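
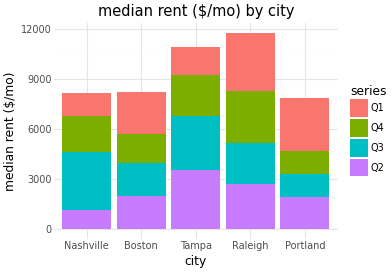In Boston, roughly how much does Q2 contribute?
≈ 2000

Q2 top ≈ 2000, bottom ≈ 0; segment ≈ 2000.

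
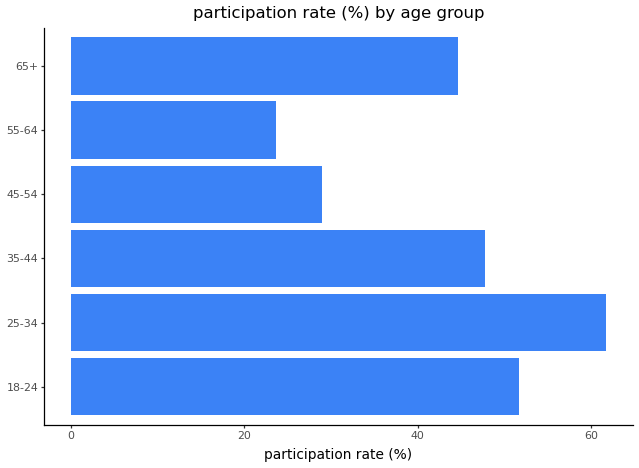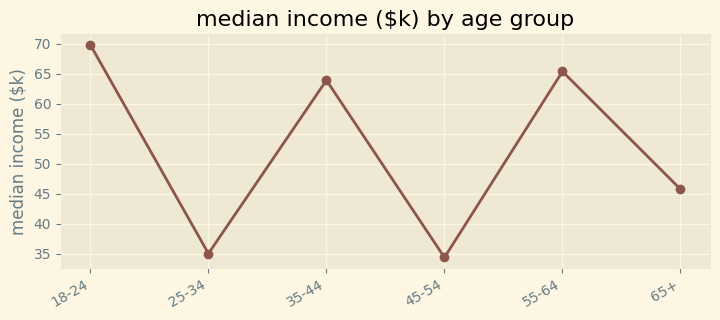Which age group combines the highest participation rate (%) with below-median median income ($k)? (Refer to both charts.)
25-34

Chart 2 median median income ($k) ≈ 50; below-median age groups: 25-34, 45-54, 65+. Among those, 25-34 has the highest participation rate (%) (≈ 60).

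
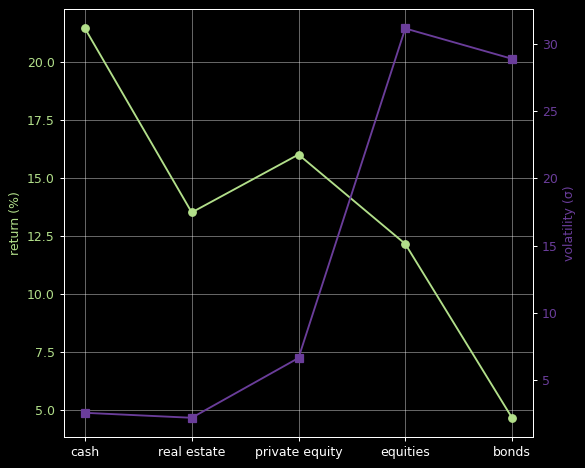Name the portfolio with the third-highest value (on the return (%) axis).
Top 4 (on the return (%) axis): cash ≈ 22, private equity ≈ 16, real estate ≈ 14, equities ≈ 12.

real estate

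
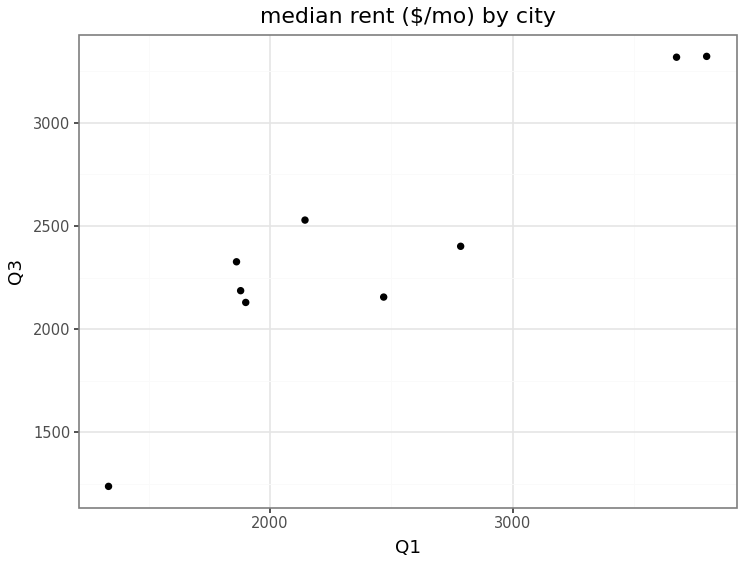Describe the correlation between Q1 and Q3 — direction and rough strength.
positive, strong

Points are positively correlated; strong (|r| ≈ 0.9).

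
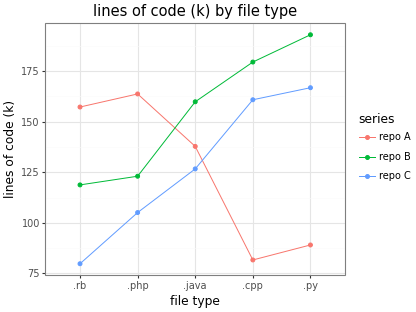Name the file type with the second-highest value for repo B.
Top 3 for repo B: .py ≈ 190, .cpp ≈ 180, .java ≈ 160.

.cpp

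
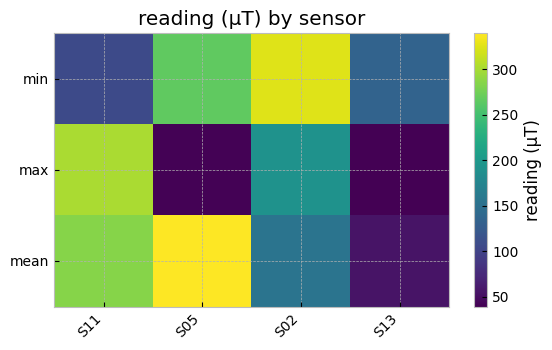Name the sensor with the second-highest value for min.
S05

Top 3 for min: S02 ≈ 350, S05 ≈ 250, S13 ≈ 150.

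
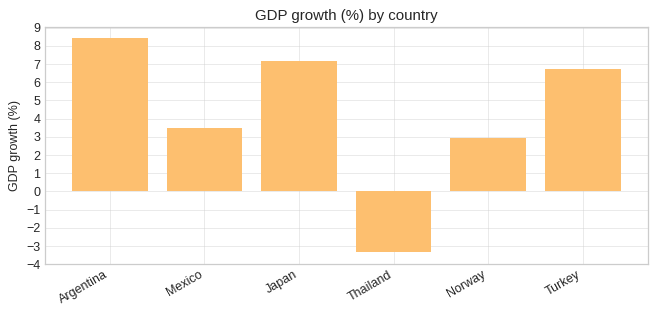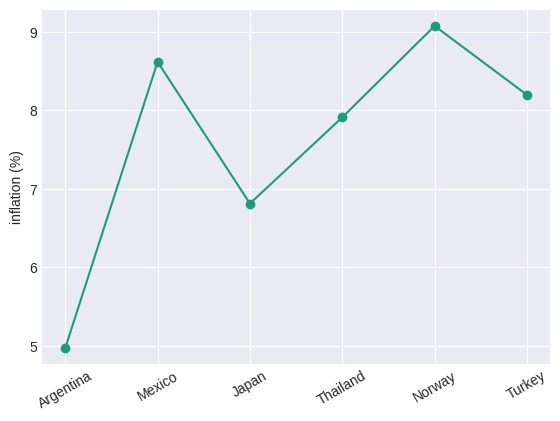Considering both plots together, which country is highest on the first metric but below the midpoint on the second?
Argentina

Chart 2 median inflation (%) ≈ 8; below-median countries: Argentina, Japan, Thailand. Among those, Argentina has the highest GDP growth (%) (≈ 8).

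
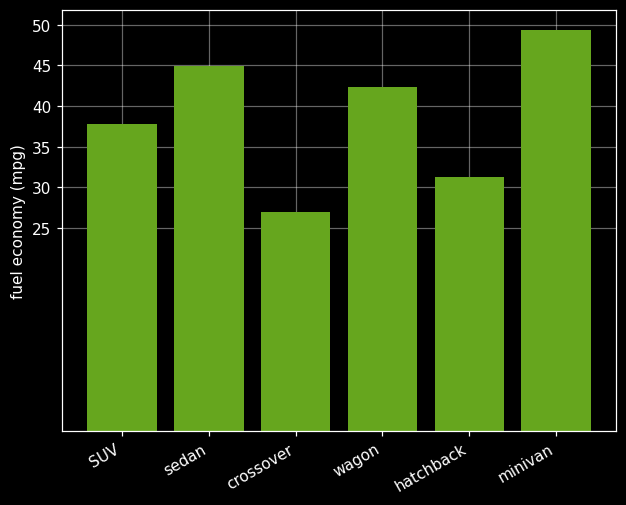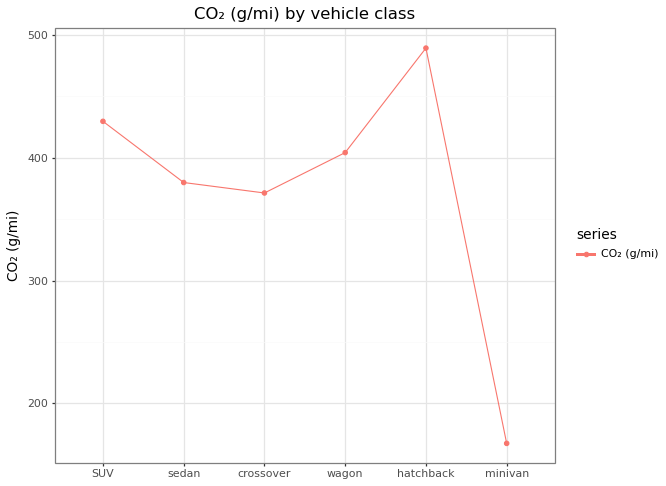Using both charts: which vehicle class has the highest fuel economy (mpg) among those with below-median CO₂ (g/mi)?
minivan

Chart 2 median CO₂ (g/mi) ≈ 400; below-median vehicle classes: sedan, crossover, minivan. Among those, minivan has the highest fuel economy (mpg) (≈ 50).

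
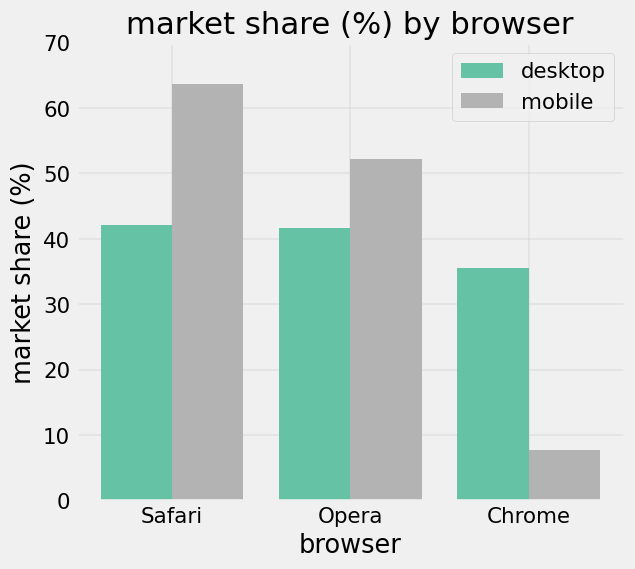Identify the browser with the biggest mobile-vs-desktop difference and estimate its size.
Chrome, ≈ 30 %

Chrome: mobile ≈ 10, desktop ≈ 40 → gap ≈ 30. Next-largest (Safari) is only ≈ 20.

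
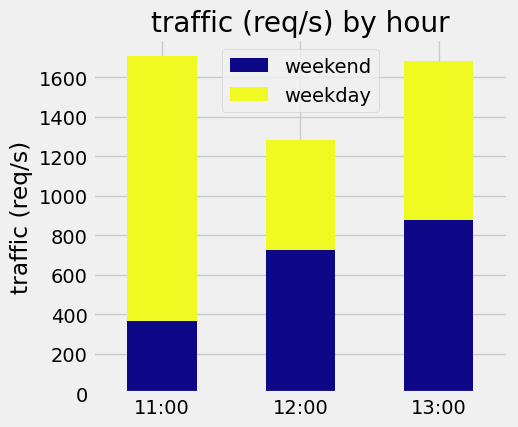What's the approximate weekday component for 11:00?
≈ 1400

weekday top ≈ 1800, bottom ≈ 400; segment ≈ 1400.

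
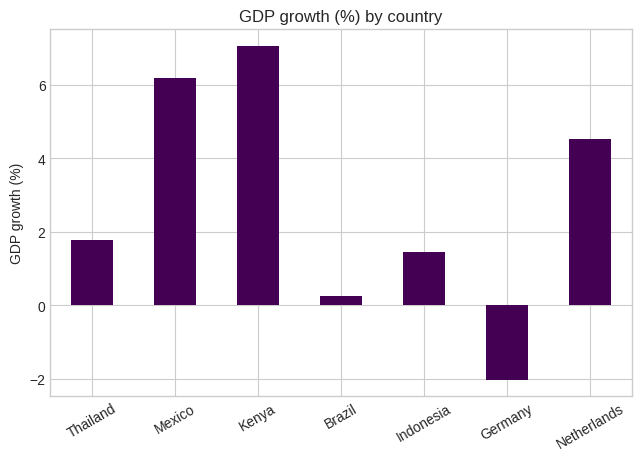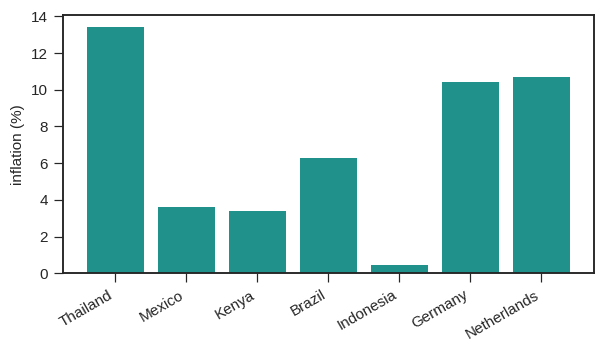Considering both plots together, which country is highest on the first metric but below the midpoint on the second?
Chart 2 median inflation (%) ≈ 6; below-median countries: Mexico, Kenya, Indonesia. Among those, Kenya has the highest GDP growth (%) (≈ 7).

Kenya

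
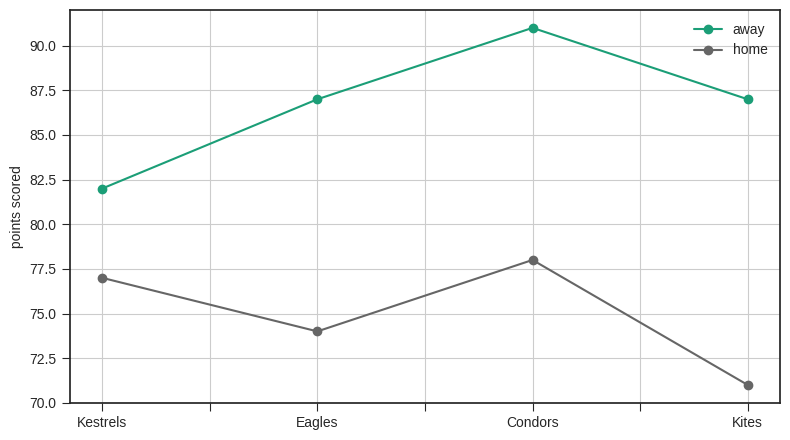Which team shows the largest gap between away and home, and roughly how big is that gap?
Kites: away ≈ 88, home ≈ 72 → gap ≈ 16. Next-largest (Condors) is only ≈ 14.

Kites, ≈ 16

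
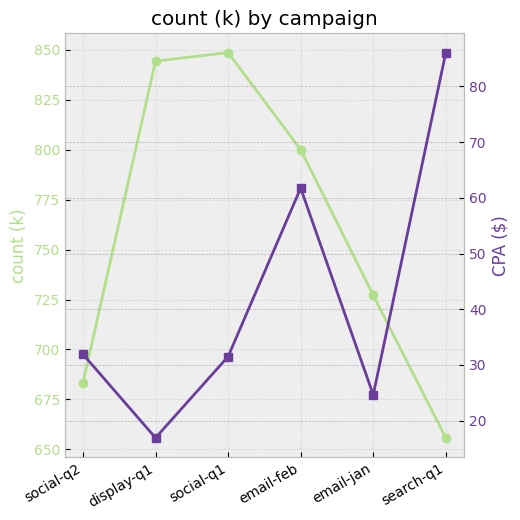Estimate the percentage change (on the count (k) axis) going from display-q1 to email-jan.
display-q1 ≈ 840, email-jan ≈ 720; (720 − 840) / 840 ≈ -14.3%.

≈ -14.3%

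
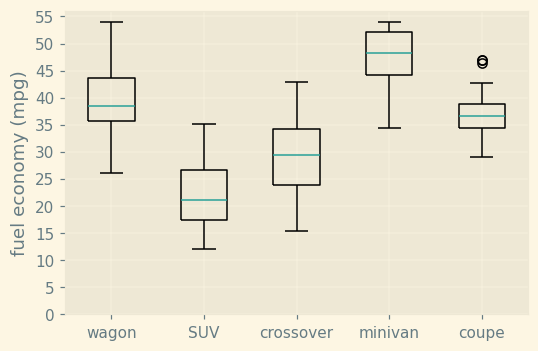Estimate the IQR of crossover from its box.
Q3 ≈ 35, Q1 ≈ 25; IQR ≈ 10.

≈ 10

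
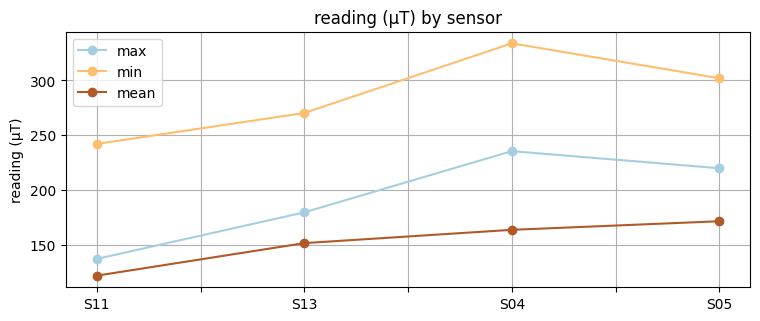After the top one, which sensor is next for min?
S05

Top 3 for min: S04 ≈ 340, S05 ≈ 300, S13 ≈ 280.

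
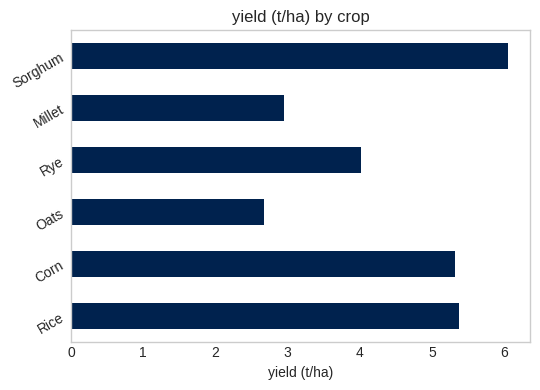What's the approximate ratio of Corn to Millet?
Corn ≈ 5, Millet ≈ 3; 5/3 ≈ 1.67.

≈ 1.67×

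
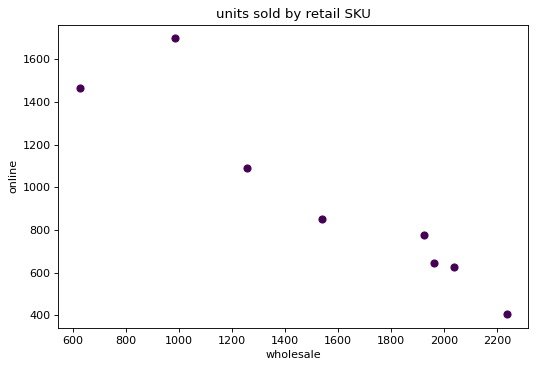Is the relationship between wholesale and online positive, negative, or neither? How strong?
Points are negatively correlated; strong (|r| ≈ 0.9).

negative, strong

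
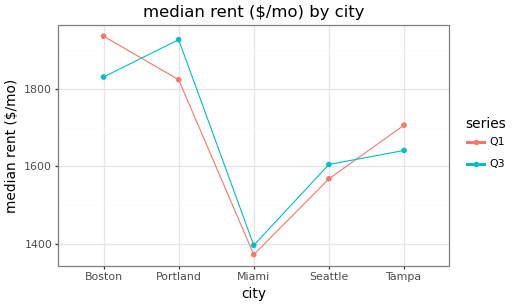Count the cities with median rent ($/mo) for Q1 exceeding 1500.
Above 1500: Boston, Portland, Seattle, Tampa.

4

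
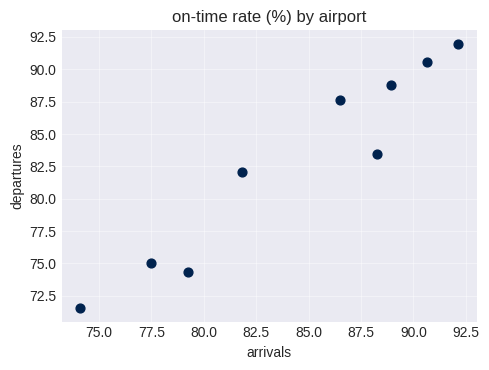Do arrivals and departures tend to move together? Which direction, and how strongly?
positive, strong

Points are positively correlated; strong (|r| ≈ 1.0).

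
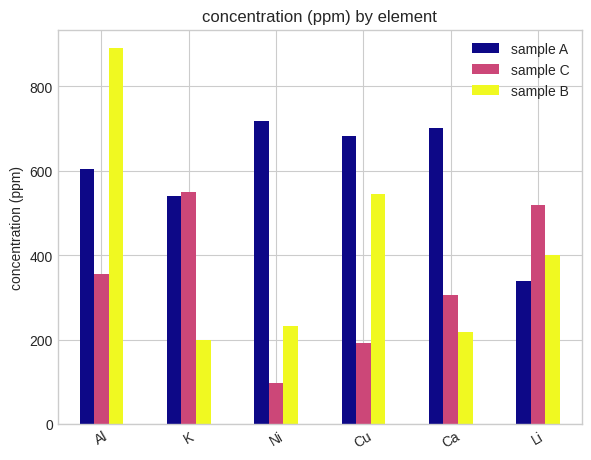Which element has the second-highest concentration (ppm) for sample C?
Top 3 for sample C: K ≈ 600, Li ≈ 500, Al ≈ 400.

Li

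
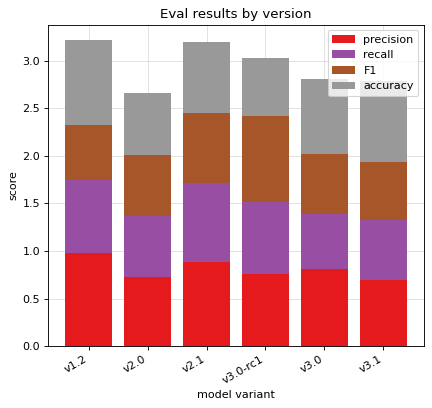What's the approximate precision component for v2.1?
precision top ≈ 1.0, bottom ≈ 0.0; segment ≈ 1.0.

≈ 1.0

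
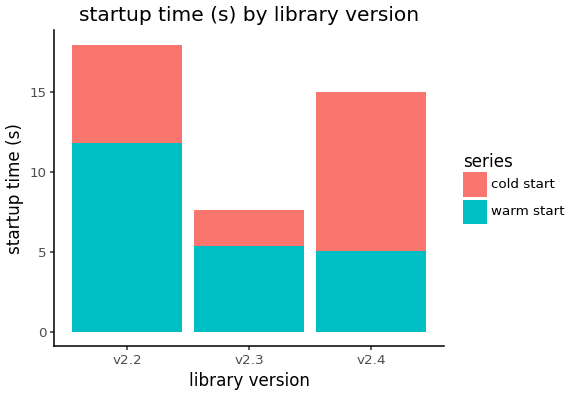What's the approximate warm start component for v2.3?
≈ 6

warm start top ≈ 6, bottom ≈ 0; segment ≈ 6.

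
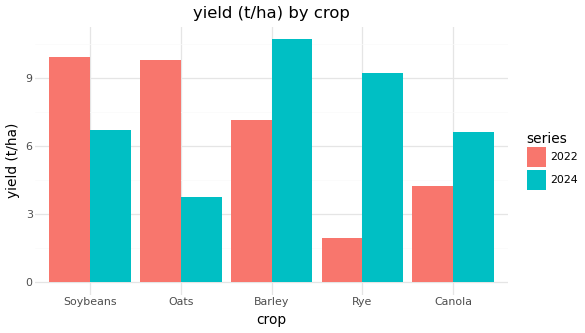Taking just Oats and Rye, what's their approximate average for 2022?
(10 + 2) / 2 ≈ 6.

≈ 6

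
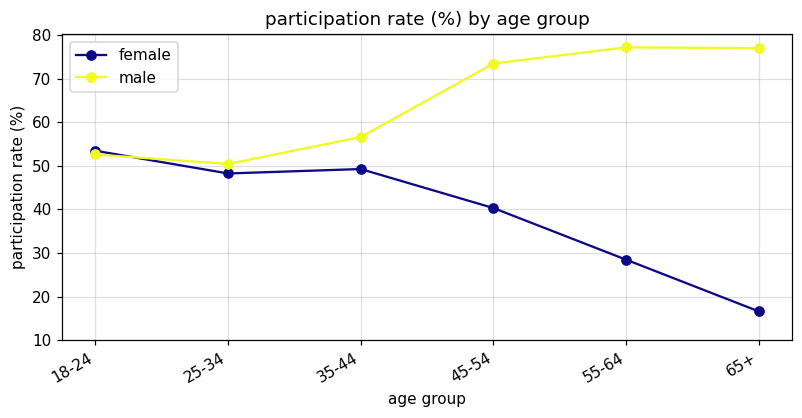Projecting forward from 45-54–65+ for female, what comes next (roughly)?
≈ 10

Last three: 40, 30, 20 → slope ≈ -10/step → next ≈ 10.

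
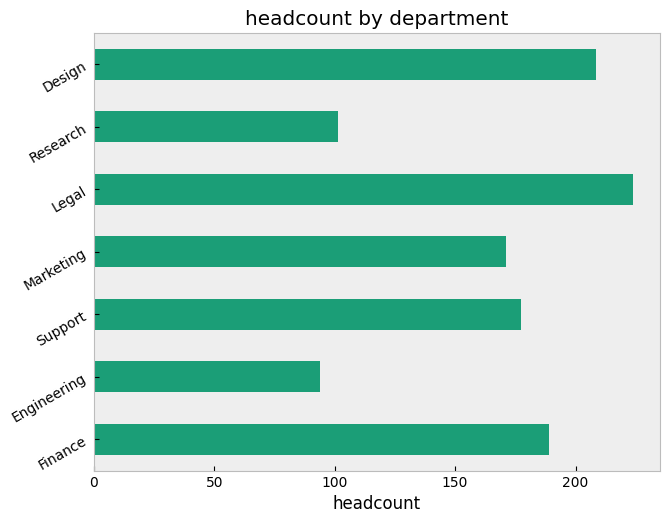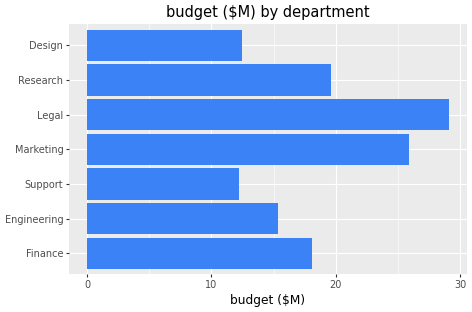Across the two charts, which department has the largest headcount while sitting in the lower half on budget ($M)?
Chart 2 median budget ($M) ≈ 20; below-median departments: Engineering, Support, Design. Among those, Design has the highest headcount (≈ 200).

Design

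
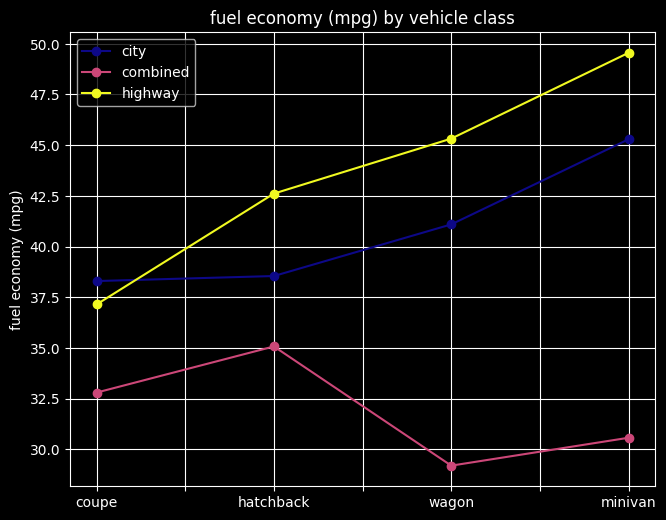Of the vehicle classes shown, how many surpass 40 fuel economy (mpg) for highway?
3

Above 40: hatchback, wagon, minivan.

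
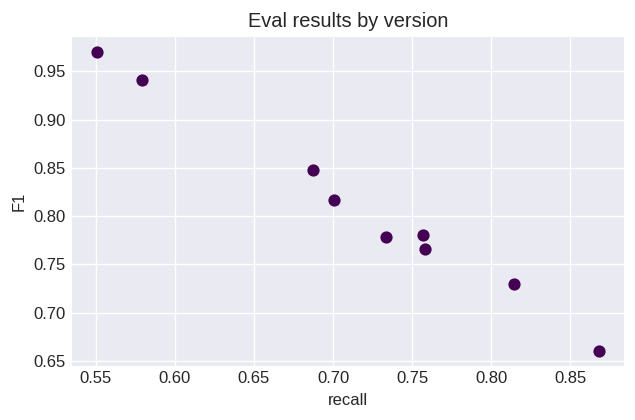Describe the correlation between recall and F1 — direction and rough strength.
negative, strong

Points are negatively correlated; strong (|r| ≈ 1.0).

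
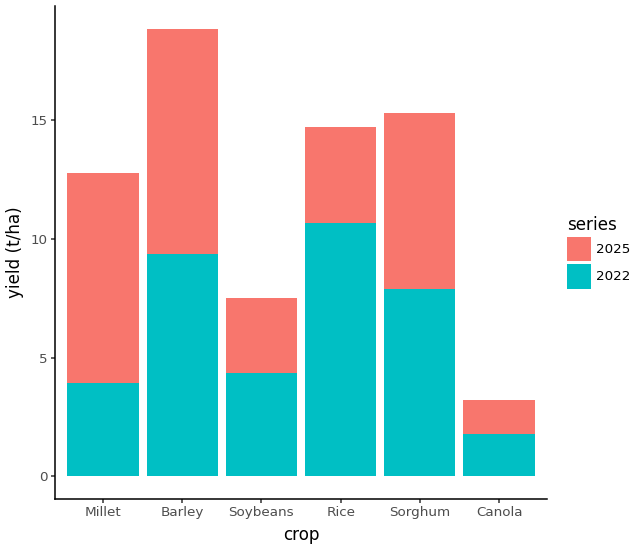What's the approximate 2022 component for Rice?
2022 top ≈ 10, bottom ≈ 0; segment ≈ 10.

≈ 10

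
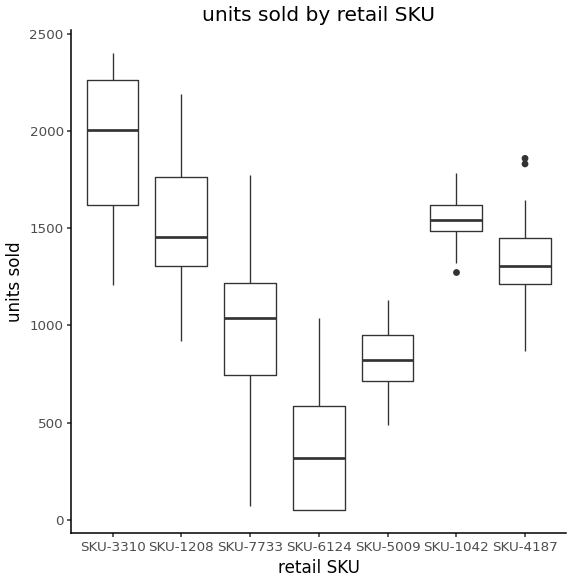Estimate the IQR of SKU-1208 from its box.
≈ 400

Q3 ≈ 1800, Q1 ≈ 1400; IQR ≈ 400.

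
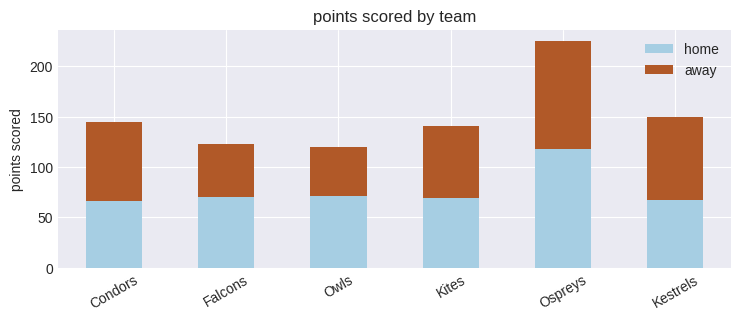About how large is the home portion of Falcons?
home top ≈ 80, bottom ≈ 0; segment ≈ 80.

≈ 80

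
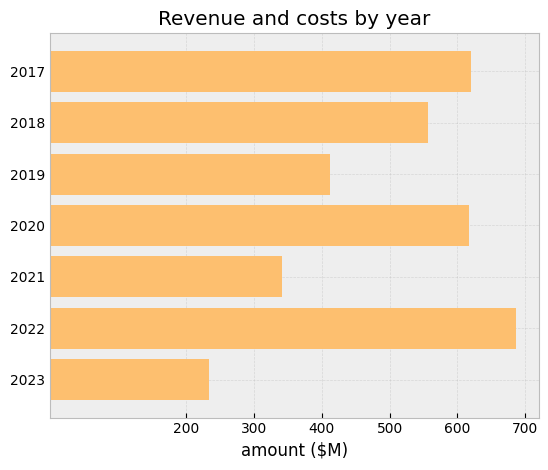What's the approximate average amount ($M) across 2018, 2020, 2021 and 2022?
≈ 550

(600 + 600 + 300 + 700) / 4 ≈ 550.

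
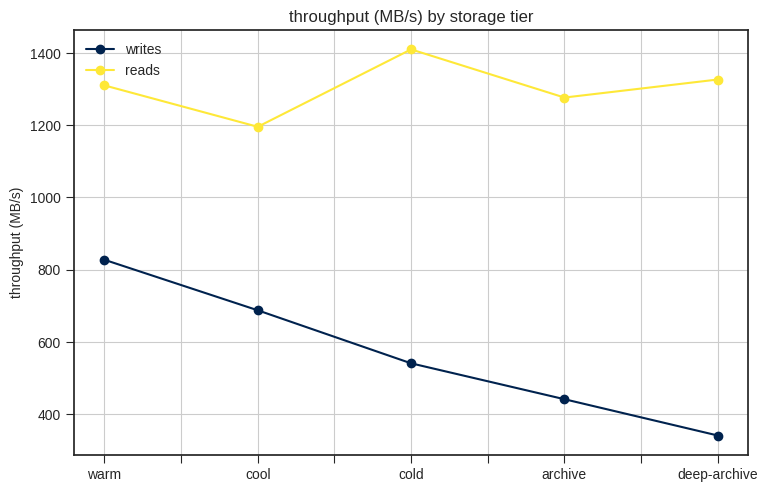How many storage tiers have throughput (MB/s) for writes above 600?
Above 600: warm, cool.

2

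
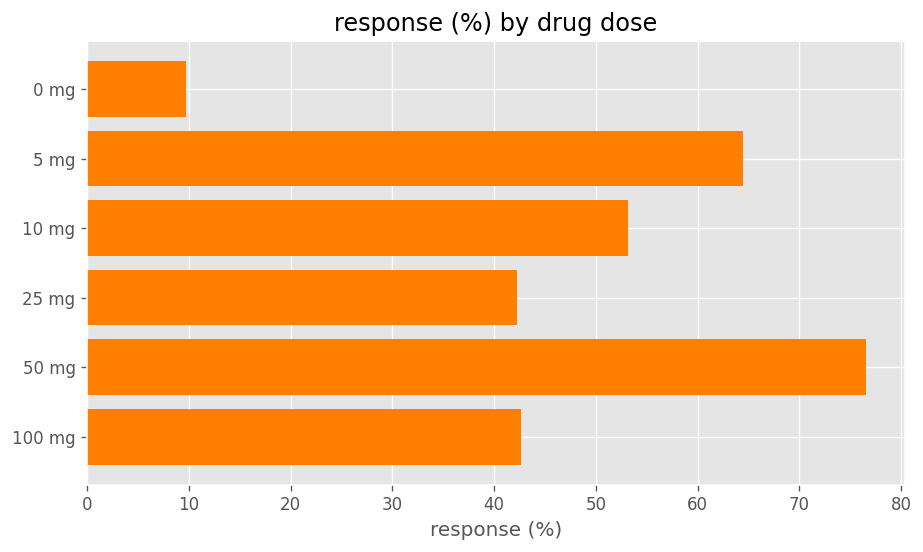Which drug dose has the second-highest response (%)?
Top 3: 50 mg ≈ 80, 5 mg ≈ 60, 10 mg ≈ 50.

5 mg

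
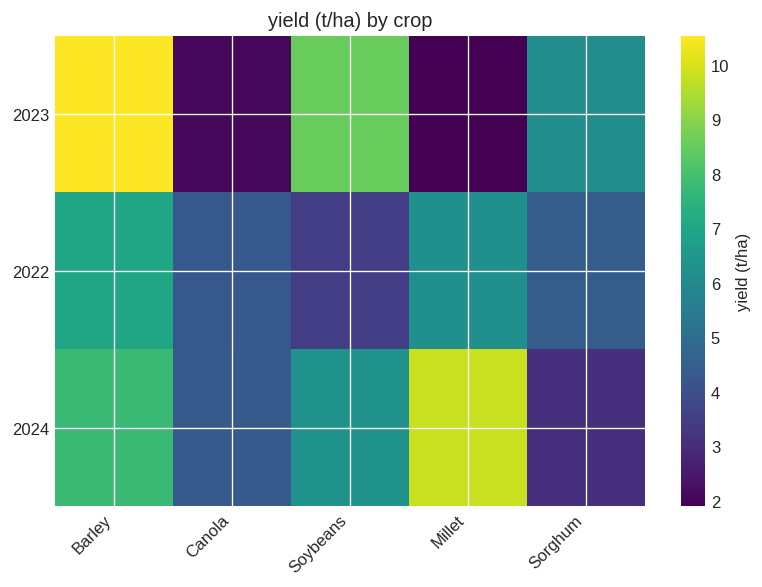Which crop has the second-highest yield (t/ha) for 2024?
Top 3 for 2024: Millet ≈ 10, Barley ≈ 8, Soybeans ≈ 6.

Barley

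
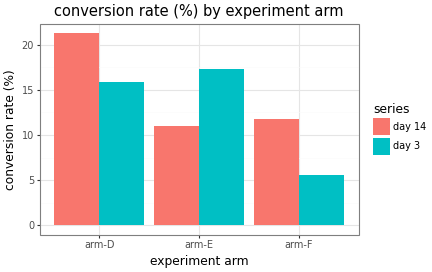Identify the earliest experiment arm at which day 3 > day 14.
arm-D: day 3 ≈ 16 vs day 14 ≈ 22 (not yet); arm-E: day 3 ≈ 18 vs day 14 ≈ 12 (first crossover).

arm-E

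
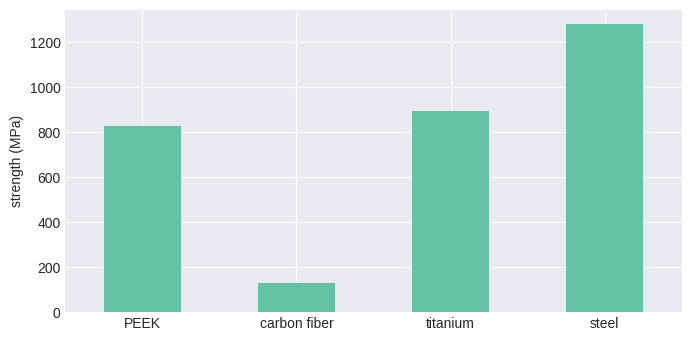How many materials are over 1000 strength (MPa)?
1

Above 1000: steel.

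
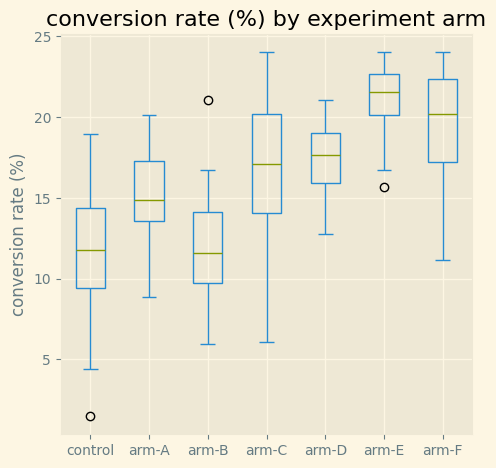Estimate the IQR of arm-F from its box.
Q3 ≈ 22, Q1 ≈ 17; IQR ≈ 5.

≈ 5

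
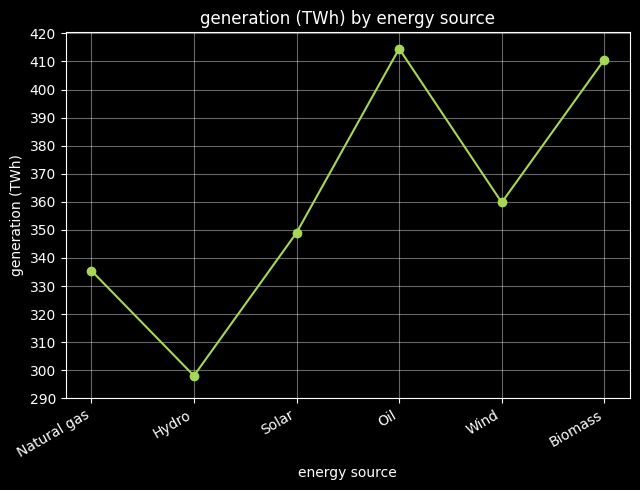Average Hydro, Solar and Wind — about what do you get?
≈ 337

(300 + 350 + 360) / 3 ≈ 337.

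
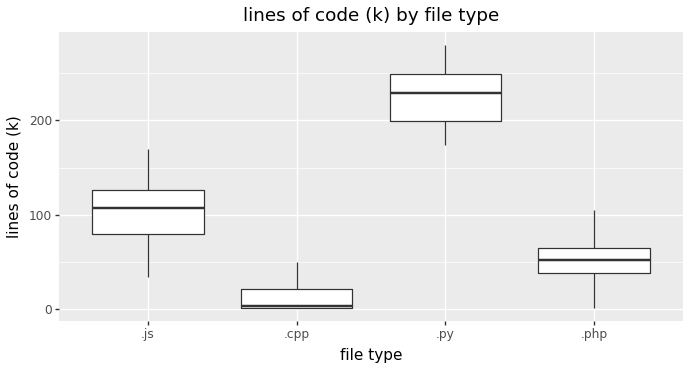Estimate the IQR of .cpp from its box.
Q3 ≈ 20, Q1 ≈ 0; IQR ≈ 20.

≈ 20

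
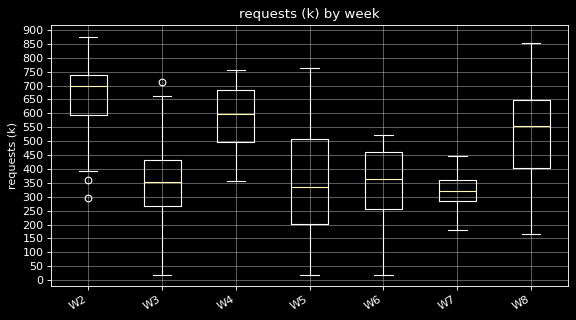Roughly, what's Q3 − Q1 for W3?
Q3 ≈ 450, Q1 ≈ 250; IQR ≈ 200.

≈ 200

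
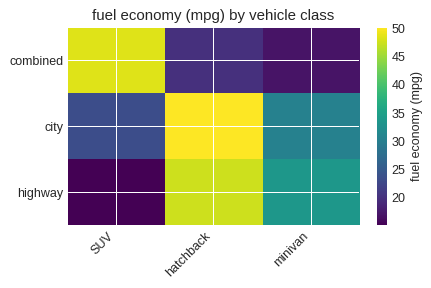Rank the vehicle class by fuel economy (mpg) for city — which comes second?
minivan

Top 3 for city: hatchback ≈ 50, minivan ≈ 30, SUV ≈ 25.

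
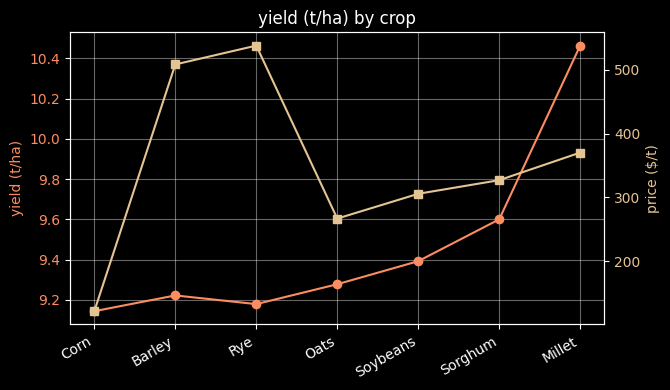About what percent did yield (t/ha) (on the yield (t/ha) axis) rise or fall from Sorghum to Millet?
Sorghum ≈ 9.6, Millet ≈ 10.4; (10.4 − 9.6) / 9.6 ≈ +8.3%.

≈ +8.3%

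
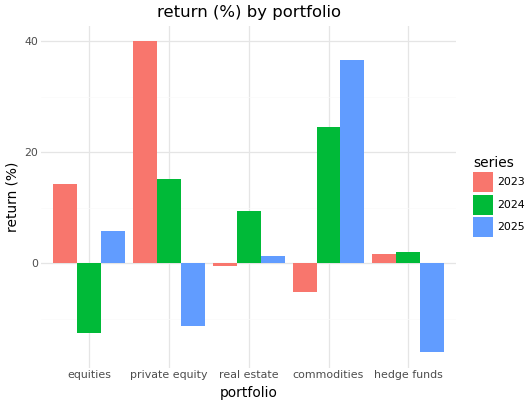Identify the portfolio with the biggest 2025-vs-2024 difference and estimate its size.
private equity: 2025 ≈ -10, 2024 ≈ 15 → gap ≈ 25. Next-largest (equities) is only ≈ 15.

private equity, ≈ 25 %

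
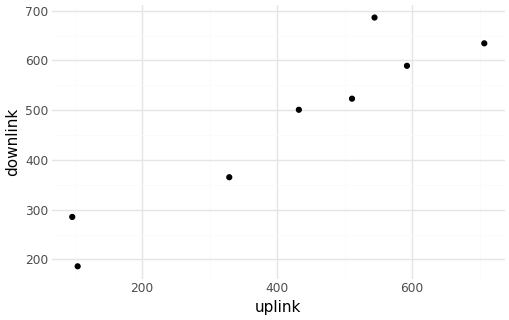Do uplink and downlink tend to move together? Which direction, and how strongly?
positive, strong

Points are positively correlated; strong (|r| ≈ 0.9).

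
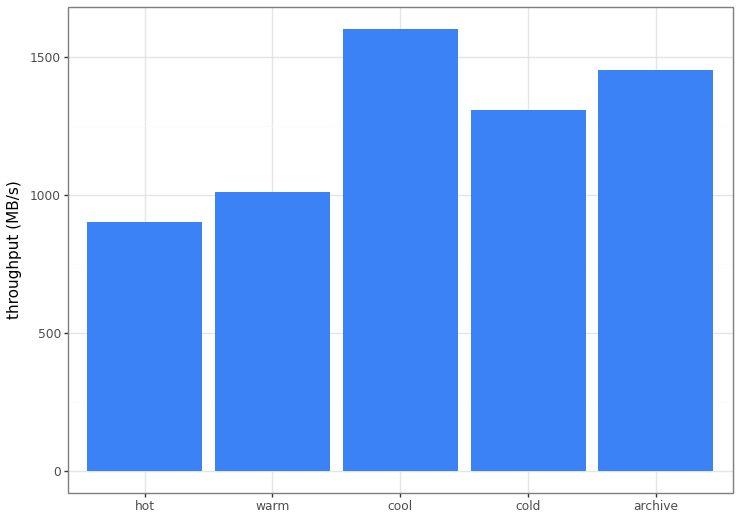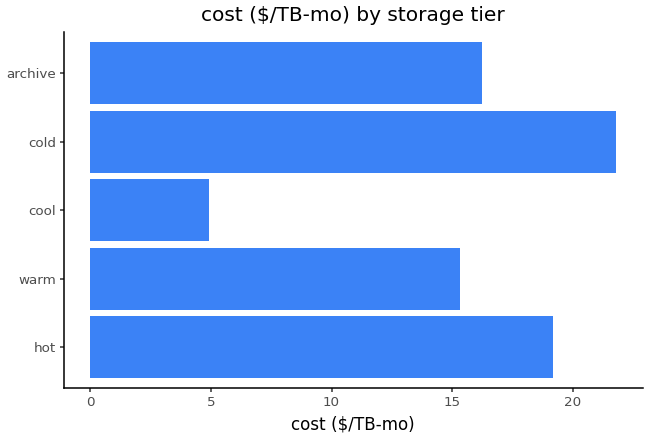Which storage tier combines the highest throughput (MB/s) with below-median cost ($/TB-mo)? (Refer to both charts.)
Chart 2 median cost ($/TB-mo) ≈ 16; below-median storage tiers: warm, cool. Among those, cool has the highest throughput (MB/s) (≈ 1600).

cool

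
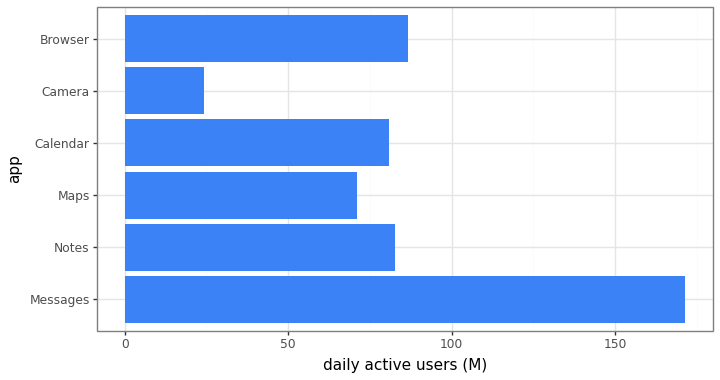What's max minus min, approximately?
Max Messages ≈ 180, min Camera ≈ 20; range ≈ 160.

≈ 160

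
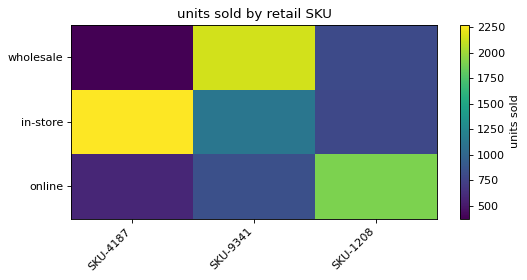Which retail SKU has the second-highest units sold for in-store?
Top 3 for in-store: SKU-4187 ≈ 2200, SKU-9341 ≈ 1200, SKU-1208 ≈ 800.

SKU-9341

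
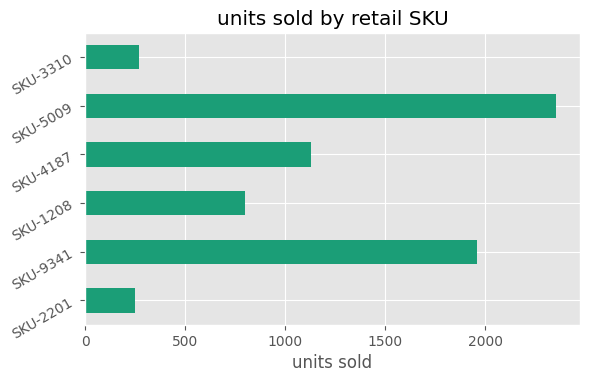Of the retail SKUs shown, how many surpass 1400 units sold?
2

Above 1400: SKU-9341, SKU-5009.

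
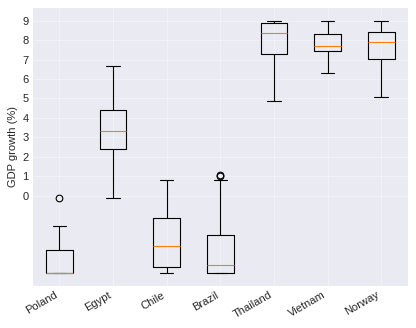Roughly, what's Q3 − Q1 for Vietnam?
≈ 1

Q3 ≈ 8, Q1 ≈ 7; IQR ≈ 1.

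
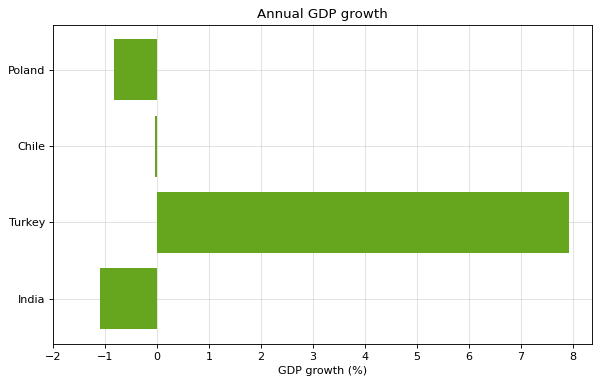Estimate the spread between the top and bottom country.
≈ 9

Max Turkey ≈ 8, min India ≈ -1; range ≈ 9.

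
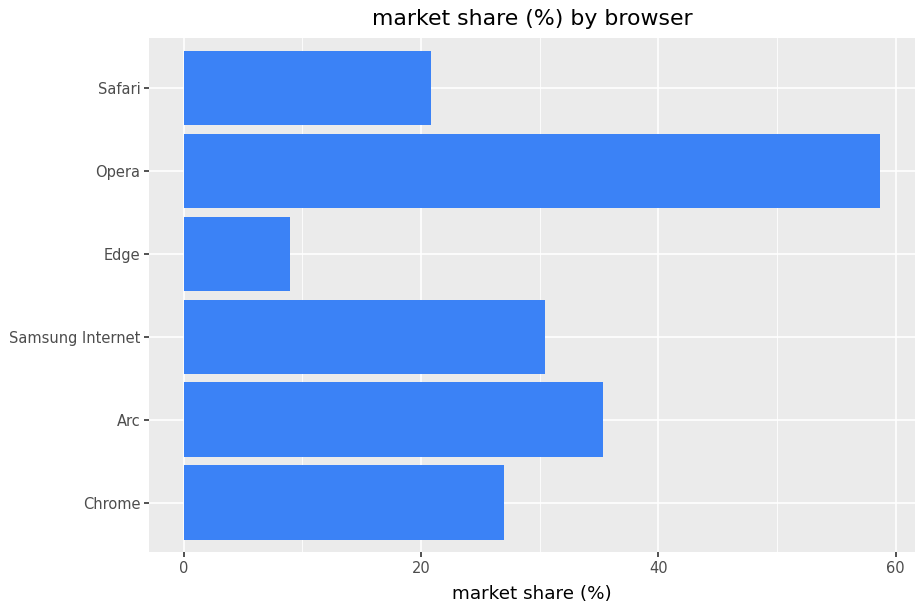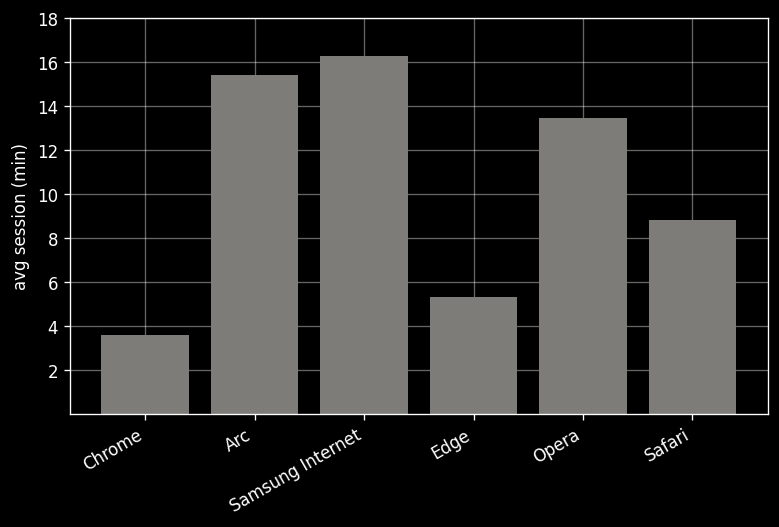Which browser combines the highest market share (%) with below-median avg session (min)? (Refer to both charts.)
Chart 2 median avg session (min) ≈ 12; below-median browsers: Chrome, Edge, Safari. Among those, Chrome has the highest market share (%) (≈ 30).

Chrome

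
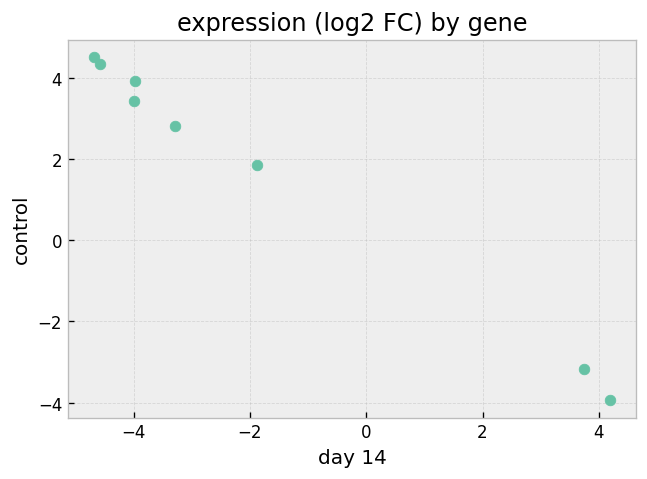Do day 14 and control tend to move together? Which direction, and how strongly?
negative, strong

Points are negatively correlated; strong (|r| ≈ 1.0).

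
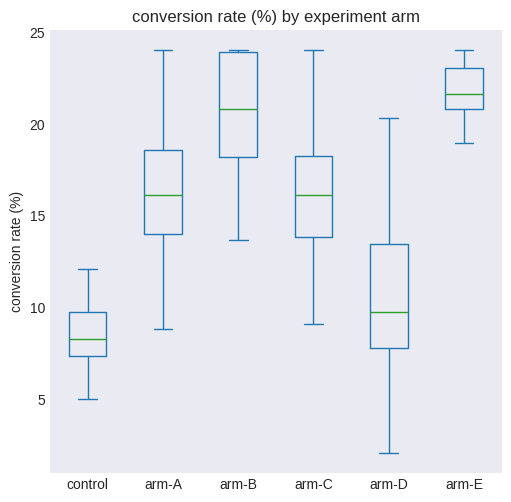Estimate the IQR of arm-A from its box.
Q3 ≈ 18, Q1 ≈ 14; IQR ≈ 4.

≈ 4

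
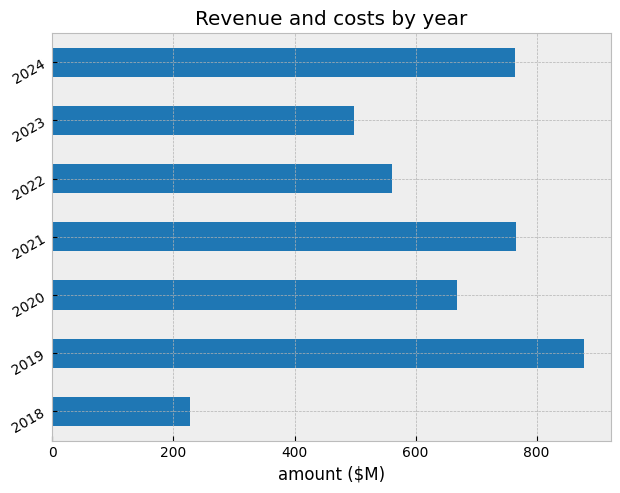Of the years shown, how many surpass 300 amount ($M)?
6

Above 300: 2019, 2020, 2021, 2022, 2023, 2024.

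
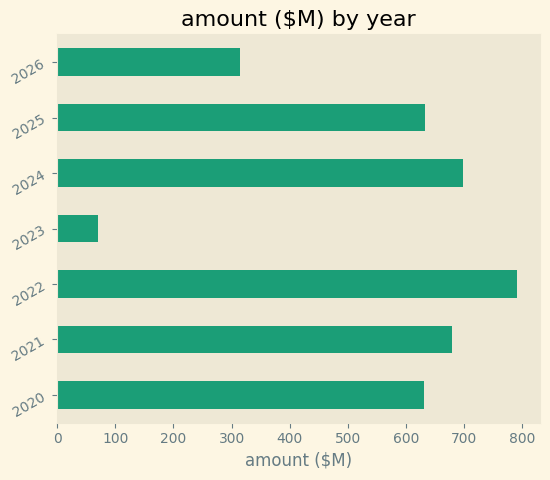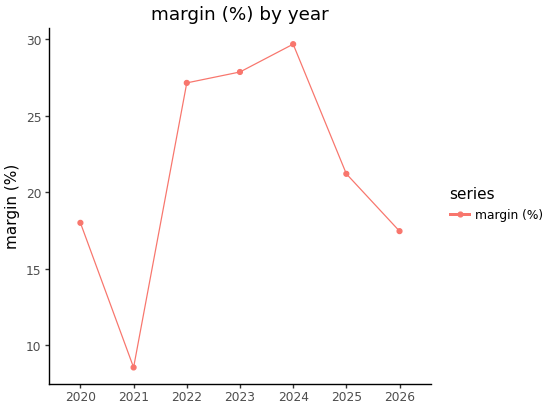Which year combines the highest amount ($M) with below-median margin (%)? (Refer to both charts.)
Chart 2 median margin (%) ≈ 20; below-median years: 2020, 2021, 2026. Among those, 2021 has the highest amount ($M) (≈ 700).

2021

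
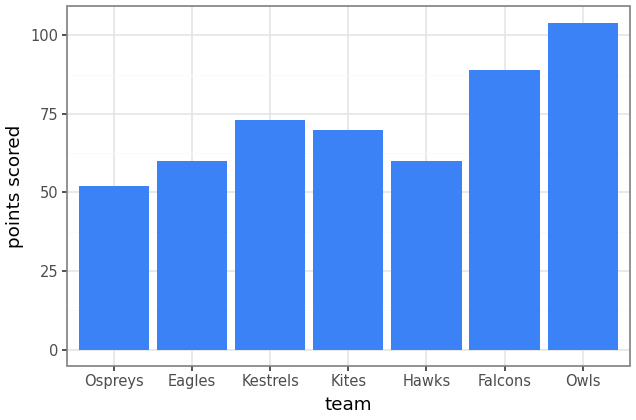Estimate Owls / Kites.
≈ 1.43×

Owls ≈ 100, Kites ≈ 70; 100/70 ≈ 1.43.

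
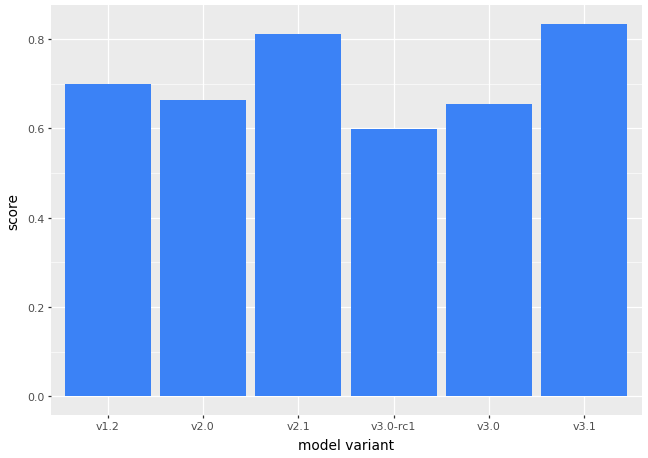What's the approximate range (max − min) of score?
≈ 0.2

Max v3.1 ≈ 0.8, min v3.0-rc1 ≈ 0.6; range ≈ 0.2.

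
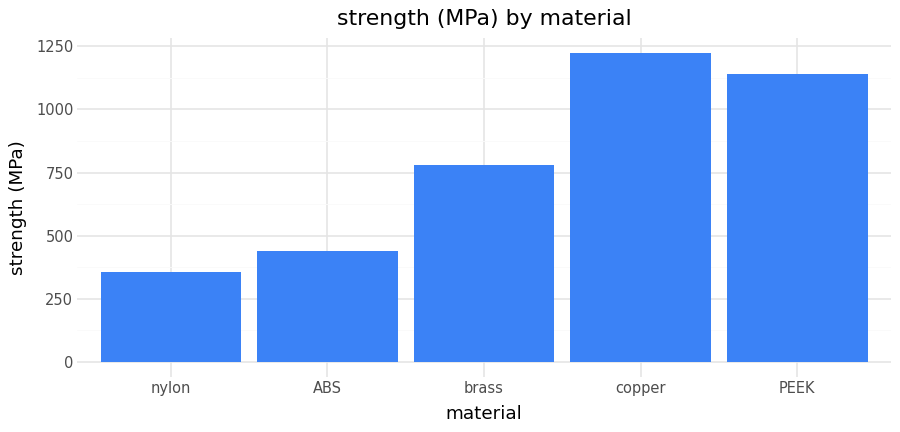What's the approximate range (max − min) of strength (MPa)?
≈ 800

Max copper ≈ 1200, min nylon ≈ 400; range ≈ 800.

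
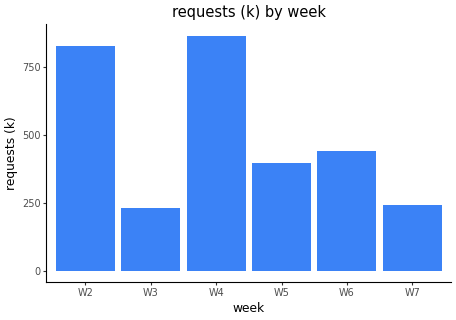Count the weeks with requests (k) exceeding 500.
2

Above 500: W2, W4.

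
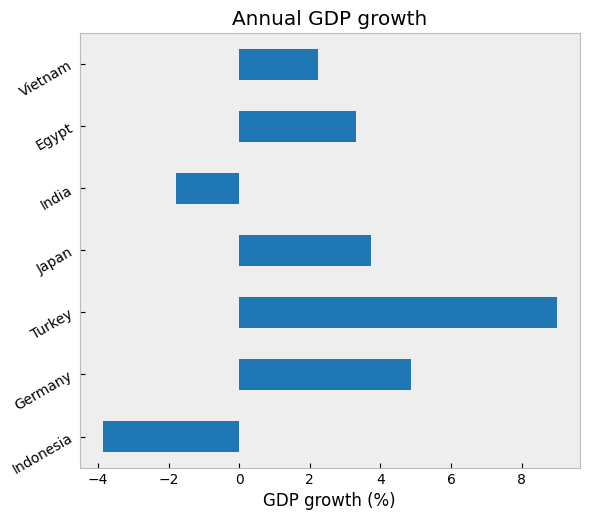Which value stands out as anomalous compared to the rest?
Indonesia

Indonesia ≈ -4; the rest sit between ≈ -2 and ≈ 8.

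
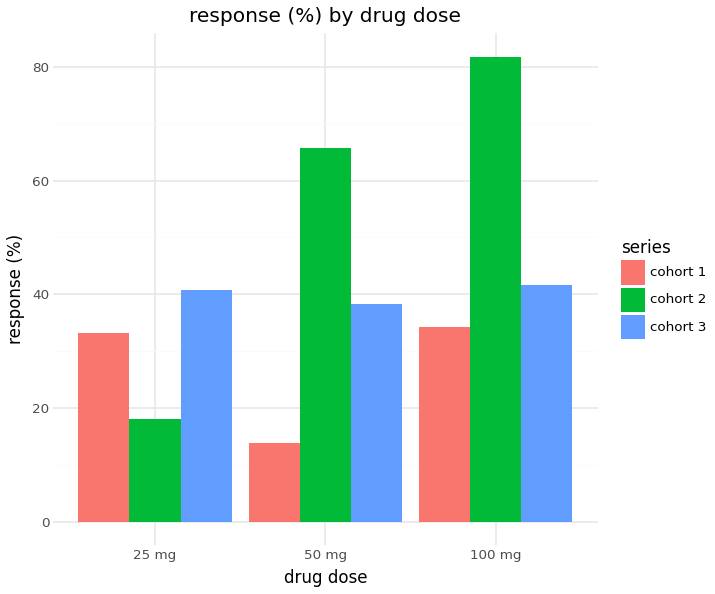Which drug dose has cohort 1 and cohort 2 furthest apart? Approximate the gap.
50 mg: cohort 1 ≈ 10, cohort 2 ≈ 70 → gap ≈ 60. Next-largest (100 mg) is only ≈ 50.

50 mg, ≈ 60 %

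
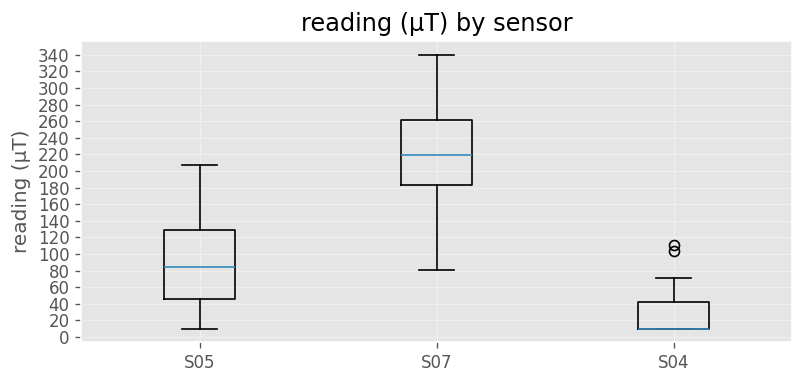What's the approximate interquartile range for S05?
Q3 ≈ 120, Q1 ≈ 40; IQR ≈ 80.

≈ 80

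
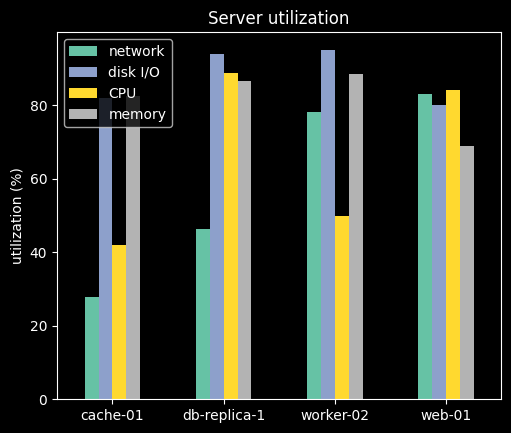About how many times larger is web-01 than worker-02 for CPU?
web-01 ≈ 80, worker-02 ≈ 50; 80/50 ≈ 1.6.

≈ 1.6×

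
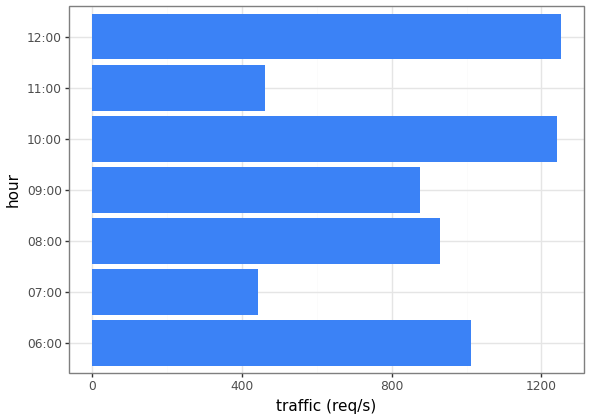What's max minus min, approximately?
≈ 800

Max 12:00 ≈ 1200, min 07:00 ≈ 400; range ≈ 800.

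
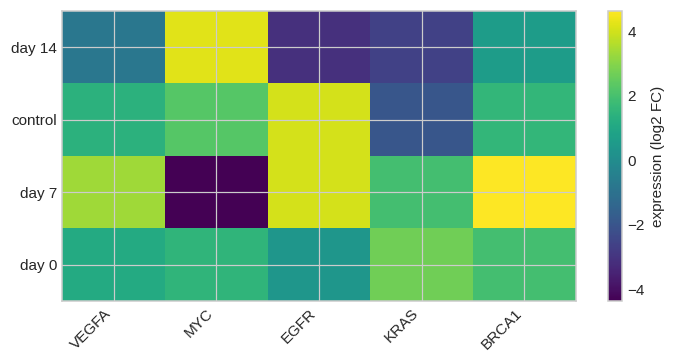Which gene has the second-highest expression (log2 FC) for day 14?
BRCA1

Top 3 for day 14: MYC ≈ 4, BRCA1 ≈ 1, VEGFA ≈ -1.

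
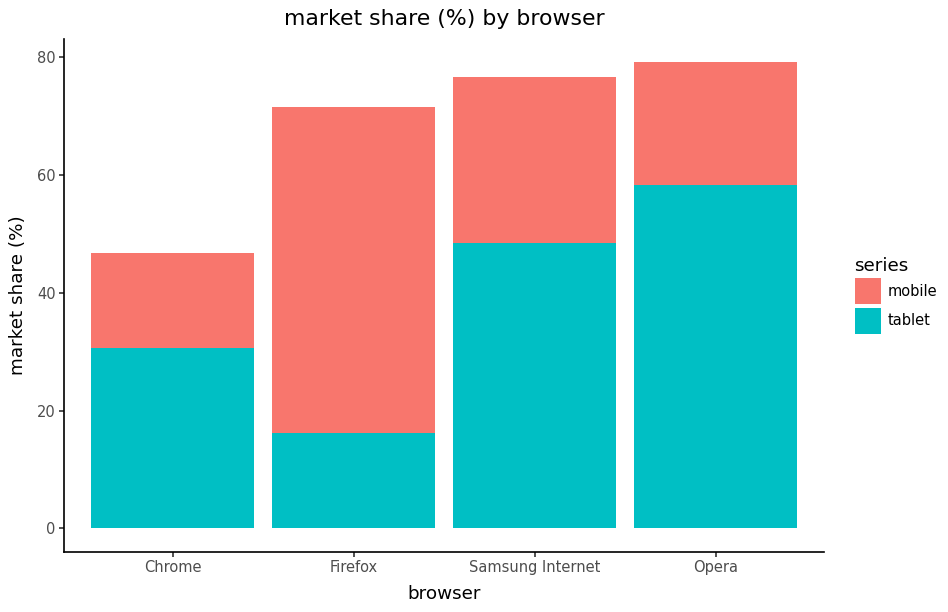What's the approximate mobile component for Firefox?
≈ 50

mobile top ≈ 70, bottom ≈ 20; segment ≈ 50.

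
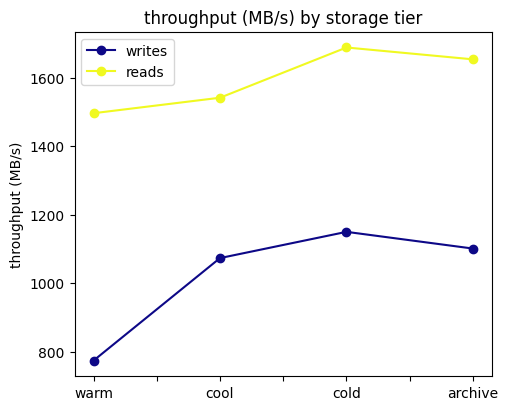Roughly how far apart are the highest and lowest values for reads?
≈ 200

Max cold ≈ 1700, min warm ≈ 1500; range ≈ 200.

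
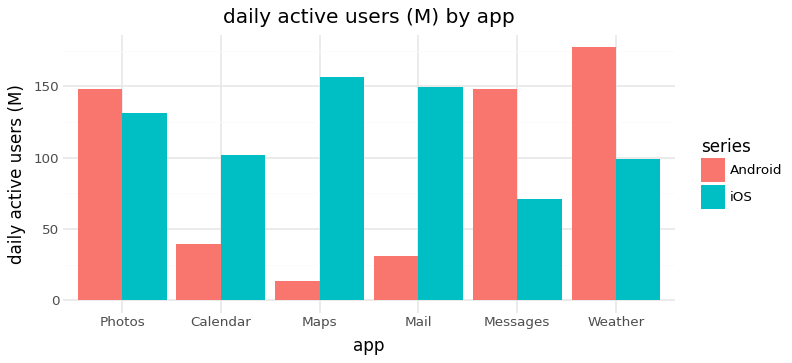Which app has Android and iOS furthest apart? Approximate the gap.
Maps, ≈ 140 M

Maps: Android ≈ 20, iOS ≈ 160 → gap ≈ 140. Next-largest (Mail) is only ≈ 100.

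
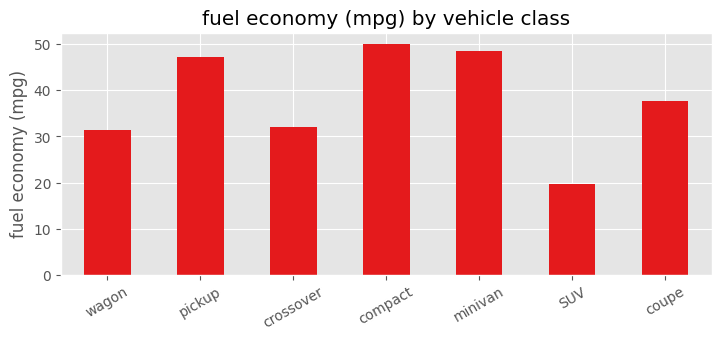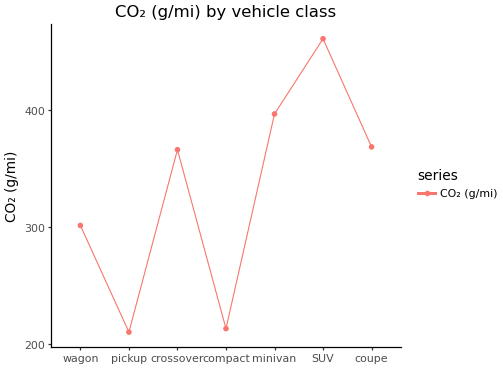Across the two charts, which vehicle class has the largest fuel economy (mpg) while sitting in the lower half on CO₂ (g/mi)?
compact

Chart 2 median CO₂ (g/mi) ≈ 350; below-median vehicle classes: wagon, pickup, compact. Among those, compact has the highest fuel economy (mpg) (≈ 50).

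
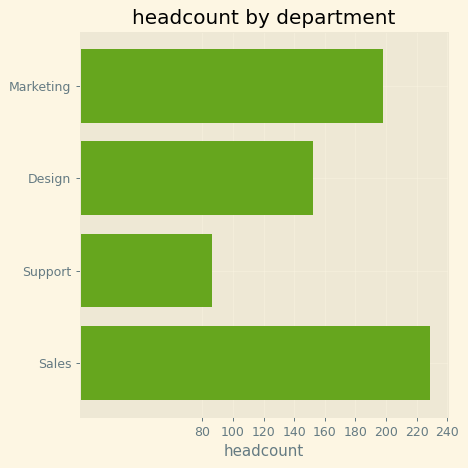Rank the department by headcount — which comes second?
Top 3: Sales ≈ 220, Marketing ≈ 200, Design ≈ 160.

Marketing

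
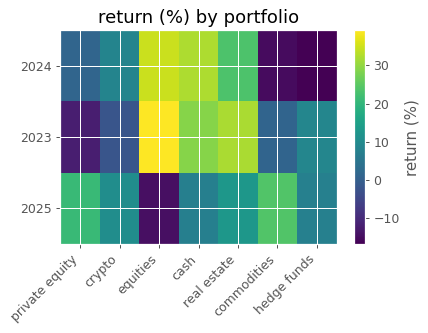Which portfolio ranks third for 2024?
real estate

Top 4 for 2024: equities ≈ 35, cash ≈ 30, real estate ≈ 25, crypto ≈ 10.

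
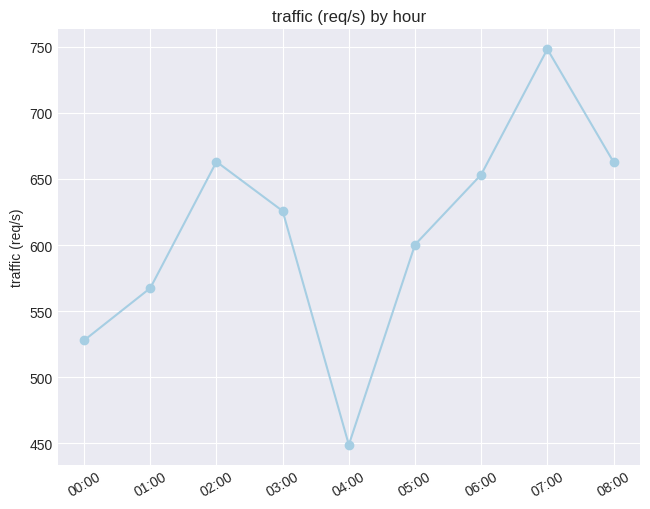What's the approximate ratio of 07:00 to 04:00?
≈ 1.67×

07:00 ≈ 750, 04:00 ≈ 450; 750/450 ≈ 1.67.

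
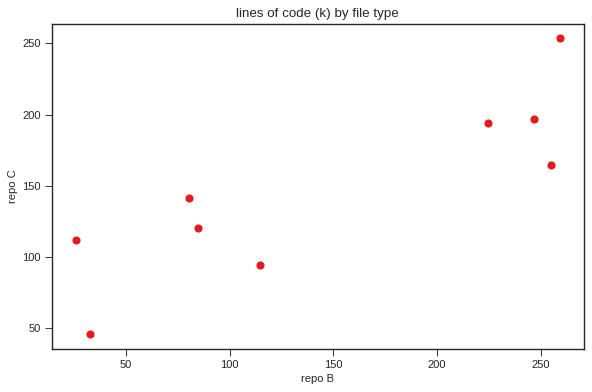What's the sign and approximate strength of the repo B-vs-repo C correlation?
positive, strong

Points are positively correlated; strong (|r| ≈ 0.9).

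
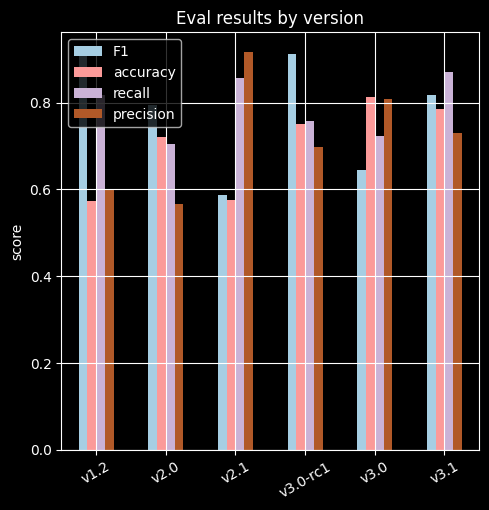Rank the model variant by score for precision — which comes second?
v3.0

Top 3 for precision: v2.1 ≈ 0.9, v3.0 ≈ 0.8, v3.1 ≈ 0.7.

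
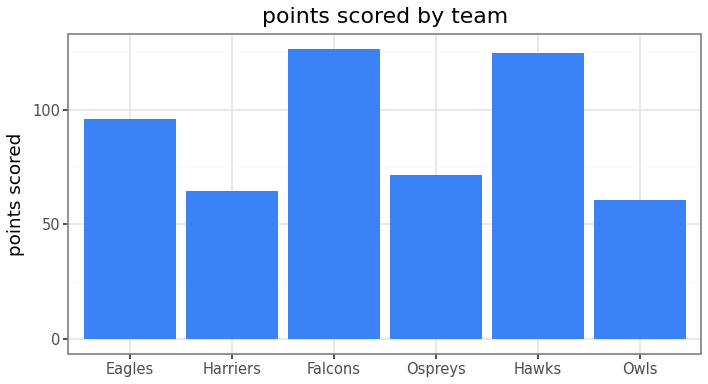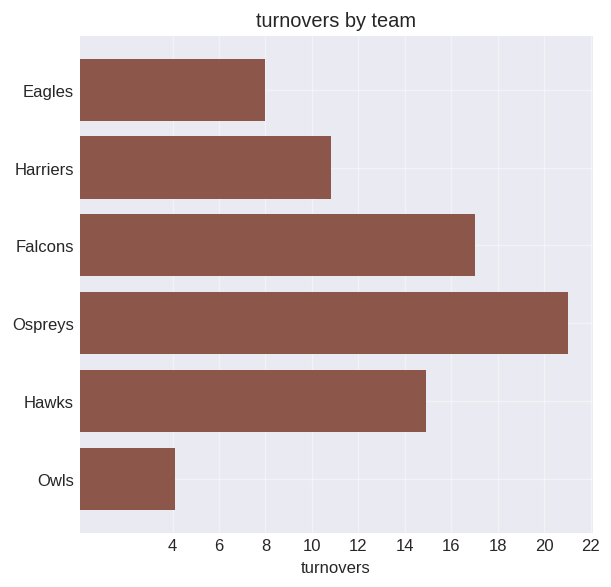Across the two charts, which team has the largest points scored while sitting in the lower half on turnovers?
Chart 2 median turnovers ≈ 12; below-median teams: Eagles, Harriers, Owls. Among those, Eagles has the highest points scored (≈ 100).

Eagles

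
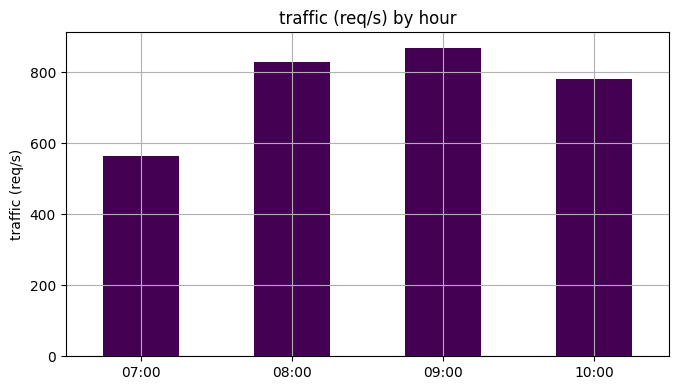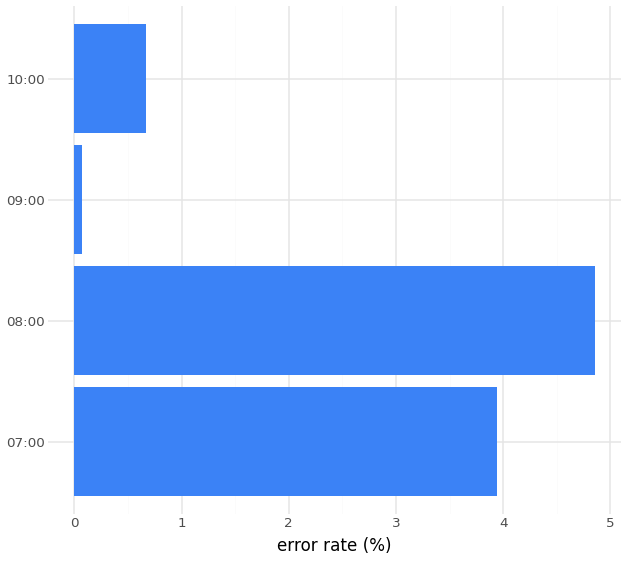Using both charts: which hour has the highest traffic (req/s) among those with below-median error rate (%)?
Chart 2 median error rate (%) ≈ 2.5; below-median hours: 09:00, 10:00. Among those, 09:00 has the highest traffic (req/s) (≈ 900).

09:00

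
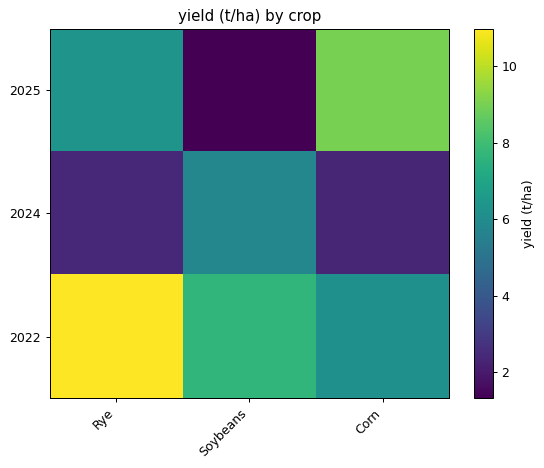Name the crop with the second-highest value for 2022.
Soybeans

Top 3 for 2022: Rye ≈ 11, Soybeans ≈ 8, Corn ≈ 6.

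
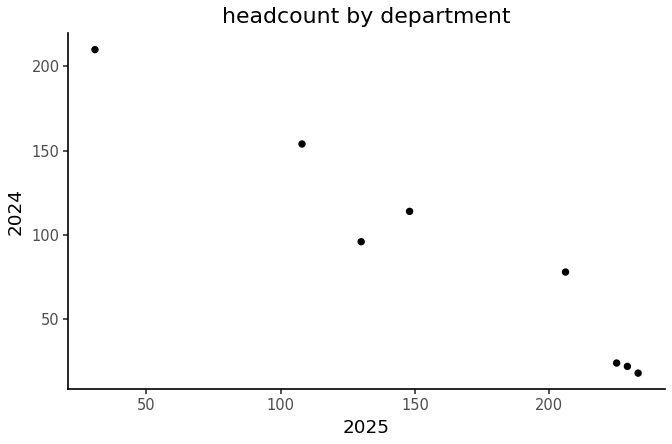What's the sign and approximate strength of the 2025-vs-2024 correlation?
negative, strong

Points are negatively correlated; strong (|r| ≈ 1.0).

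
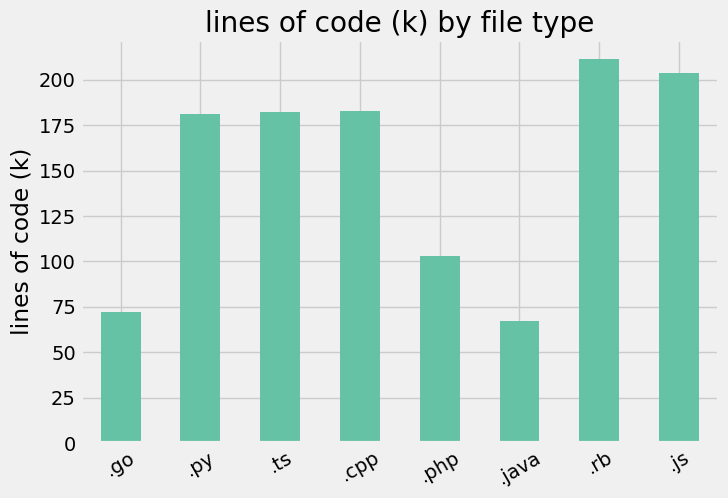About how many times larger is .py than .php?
≈ 1.8×

.py ≈ 180, .php ≈ 100; 180/100 ≈ 1.8.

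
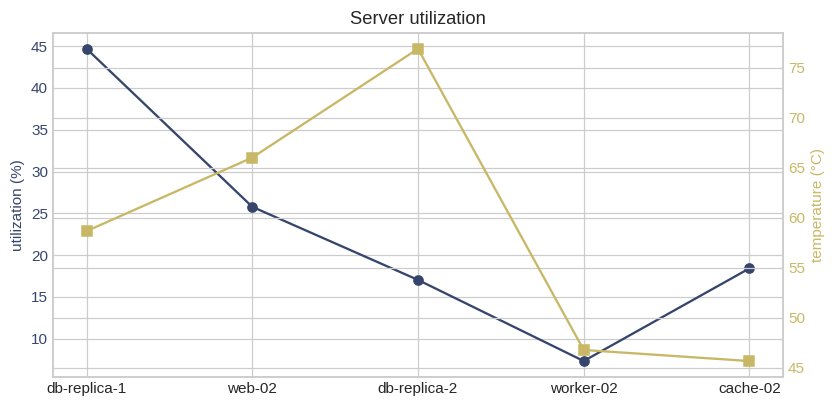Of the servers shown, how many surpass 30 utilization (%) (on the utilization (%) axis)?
1

Above 30: db-replica-1.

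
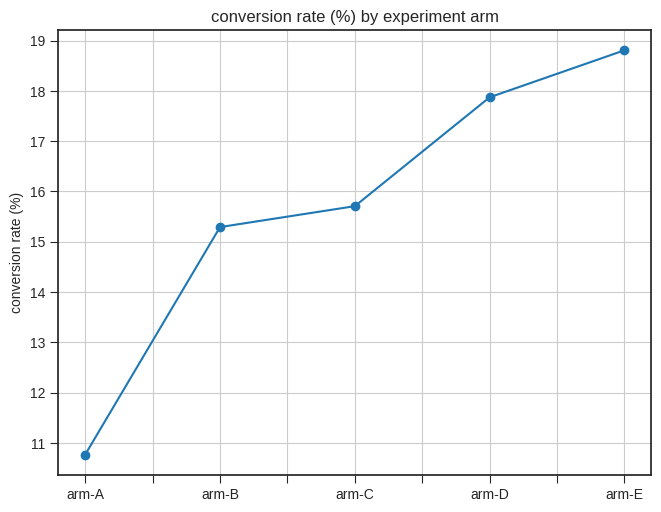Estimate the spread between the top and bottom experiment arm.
Max arm-E ≈ 19, min arm-A ≈ 11; range ≈ 8.

≈ 8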